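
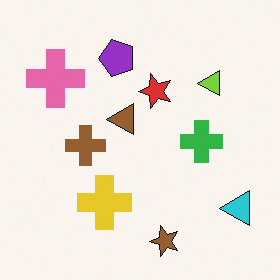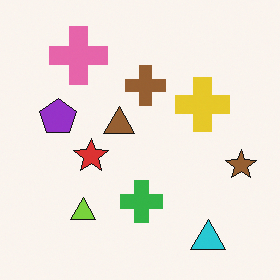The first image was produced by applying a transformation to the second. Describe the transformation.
The transformation is: transposed (reflected across the top-left ↔ bottom-right diagonal).

Shapes have swapped their row and column positions — what was in the top-right is now in the bottom-left — a diagonal reflection.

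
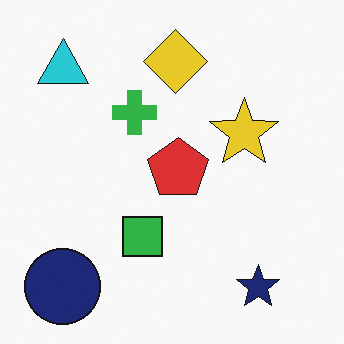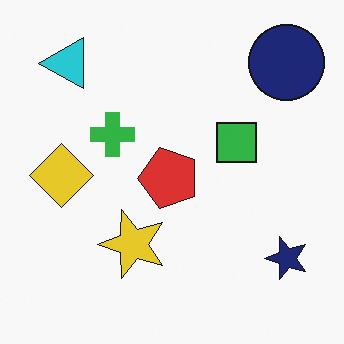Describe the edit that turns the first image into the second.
It was transposed (reflected across the top-left ↔ bottom-right diagonal).

Shapes have swapped their row and column positions — what was in the top-right is now in the bottom-left — a diagonal reflection.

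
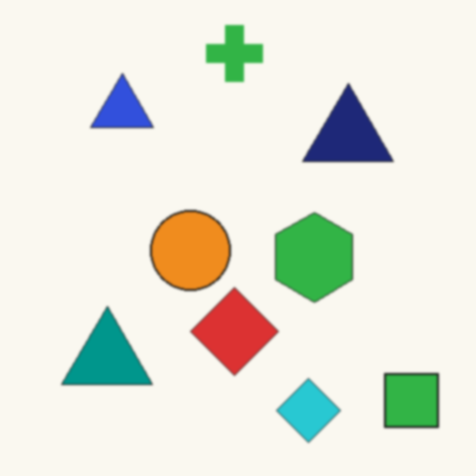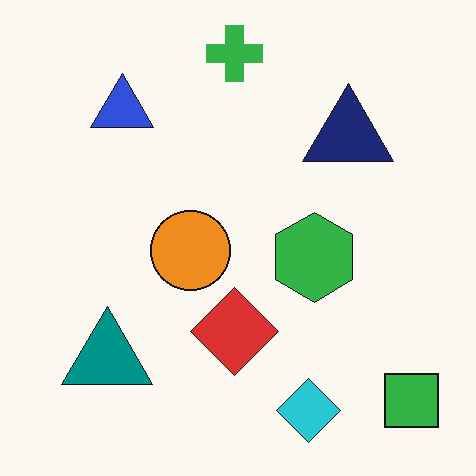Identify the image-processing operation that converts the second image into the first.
It was slightly softened.

Shape edges and outlines are uniformly softened across the whole image.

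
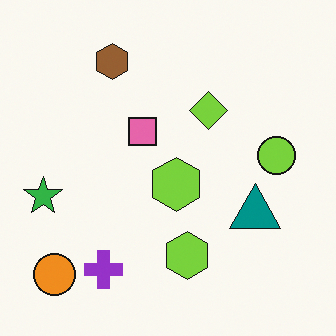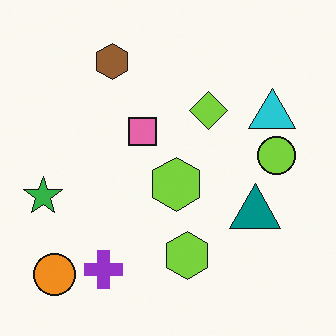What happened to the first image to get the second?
Overlaid with an additional cyan triangle.

A cyan triangle appears in the second image that is absent from the first.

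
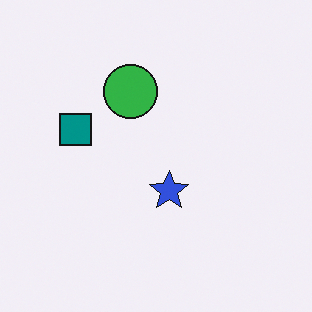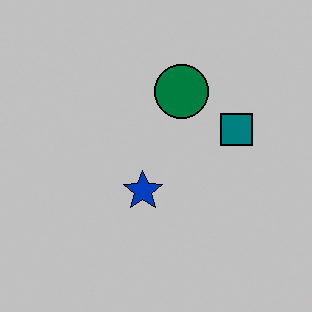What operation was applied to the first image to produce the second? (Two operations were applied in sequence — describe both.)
It was aggressively posterized, then flipped horizontally (left ↔ right).

Each flat color has snapped to a coarser quantized level — most visibly, the near-white background has dropped to a flat grey. The teal square is in the left of the first image and the right of the second — shapes on opposite sides of the vertical midline have swapped in a mirror flip.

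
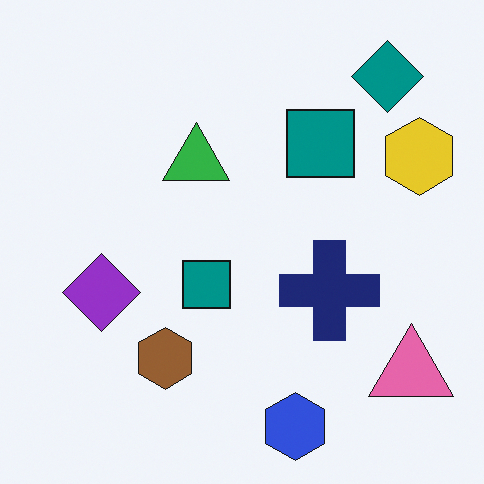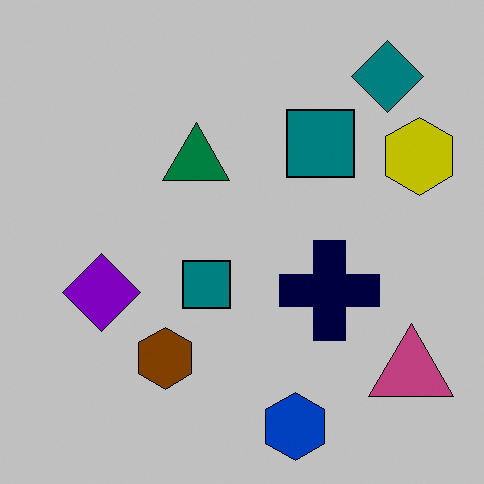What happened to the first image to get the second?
The image was aggressively posterized.

Each flat color has snapped to a coarser quantized level — most visibly, the near-white background has dropped to a flat grey.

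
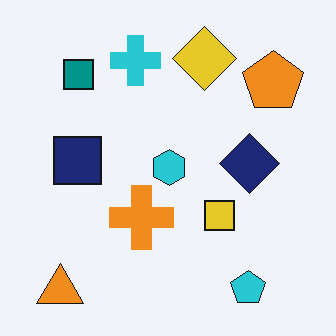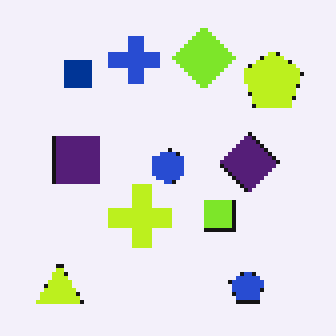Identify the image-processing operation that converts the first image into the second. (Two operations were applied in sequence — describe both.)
The second image is the first hue-shifted slightly, then lightly pixelated (a mild mosaic effect).

Every shape's color has rotated by the same amount around the hue wheel — a uniform hue shift. Shapes are reduced to large square blocks; fine edges and outlines are lost — a downscale-then-upscale (mosaic) effect.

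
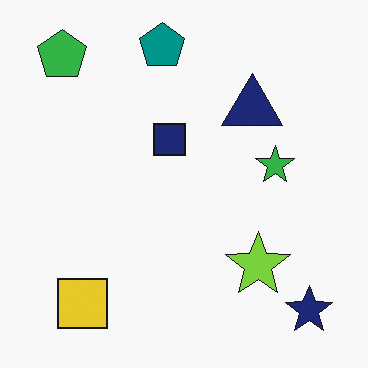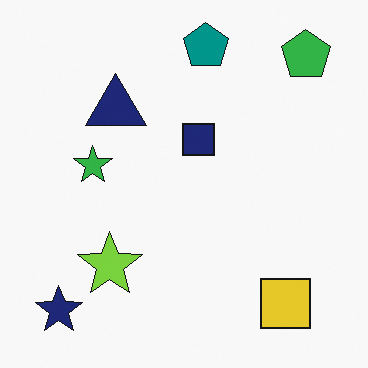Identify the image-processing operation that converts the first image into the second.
Flipped horizontally (left ↔ right).

The navy star is in the bottom-right of the first image and the bottom-left of the second — shapes on opposite sides of the vertical midline have swapped in a mirror flip.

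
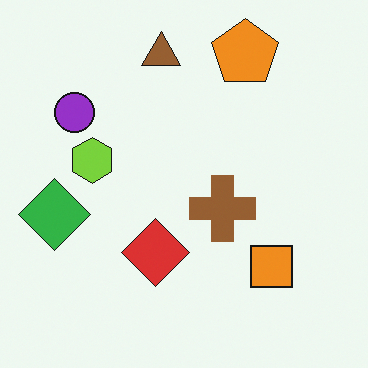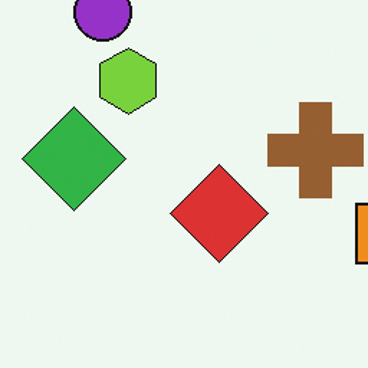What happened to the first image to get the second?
It was cropped to a modestly smaller region and rescaled.

The visible shapes are larger and the field of view is narrower; shapes near the original edges may be partly or wholly outside the frame — a crop-and-rescale.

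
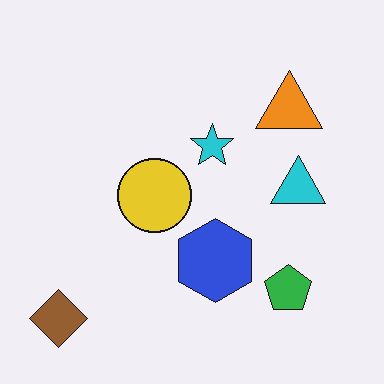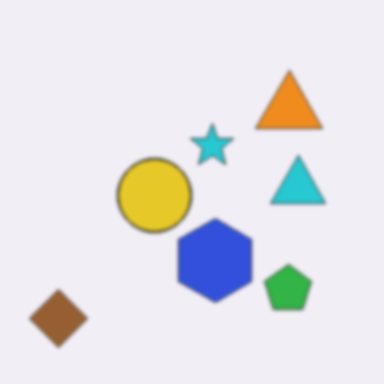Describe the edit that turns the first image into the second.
The image was lightly blurred.

Shape edges and outlines are uniformly softened across the whole image.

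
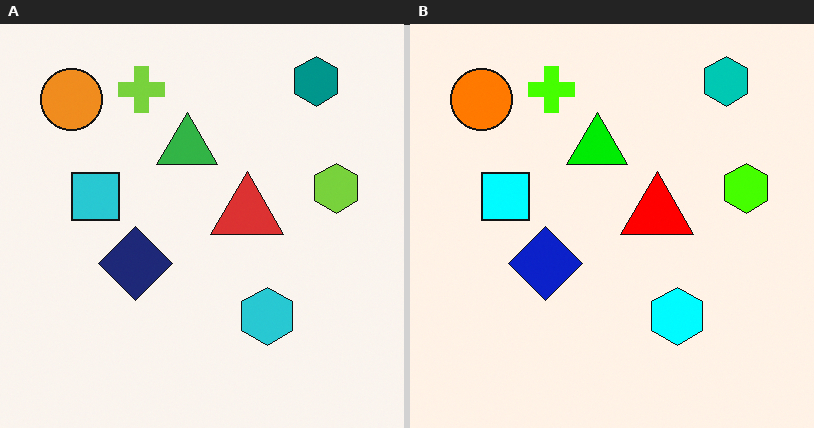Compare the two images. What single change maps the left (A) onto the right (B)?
The image was heavily oversaturated.

All colors are more vivid — a global saturation change.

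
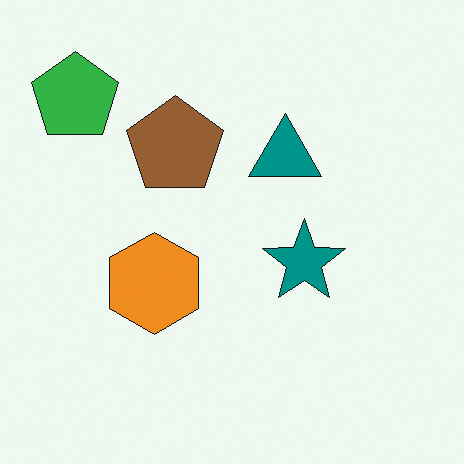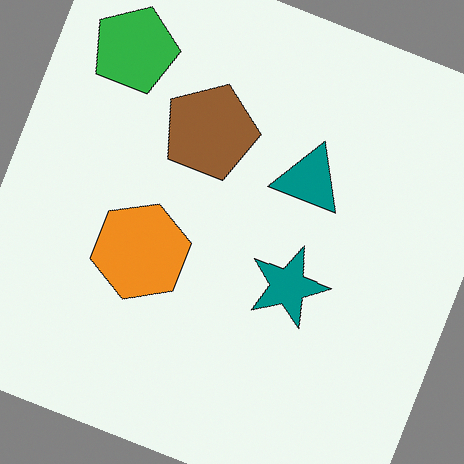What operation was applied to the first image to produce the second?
This is the original image rotated clockwise by a clearly visible amount.

Every shape is tilted by the same angle and the image corners show triangular fill wedges — a whole-image rotation by a non-right angle.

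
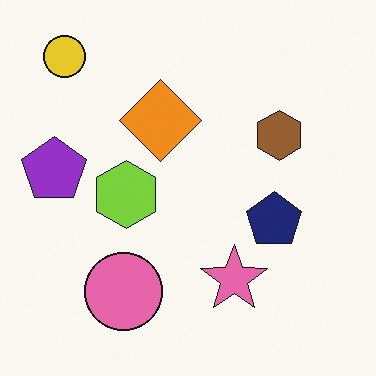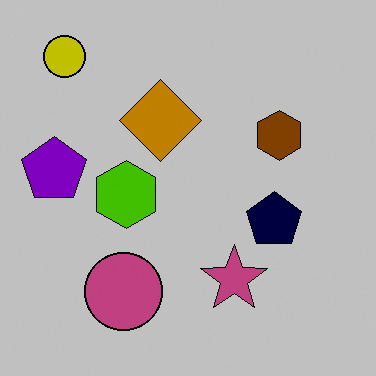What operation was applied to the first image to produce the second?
The transformation is: aggressively posterized.

Each flat color has snapped to a coarser quantized level — most visibly, the near-white background has dropped to a flat grey.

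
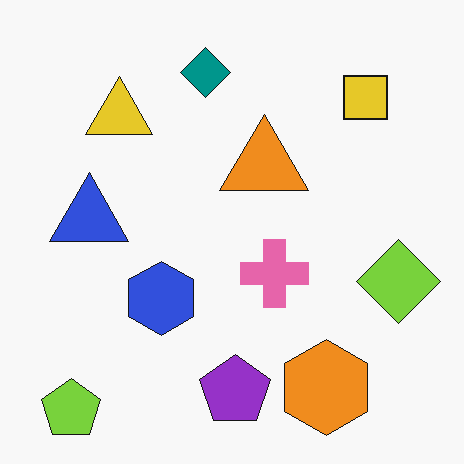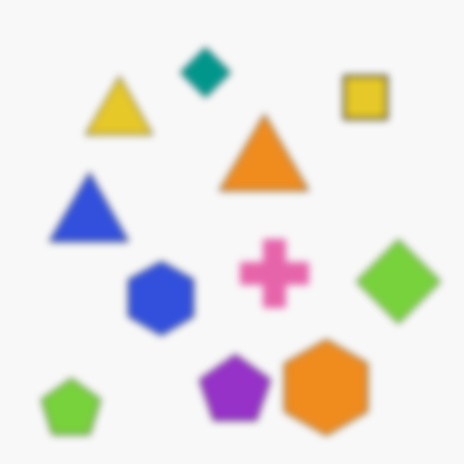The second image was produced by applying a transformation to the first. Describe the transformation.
It was noticeably gaussian-blurred.

Shape edges and outlines are uniformly softened across the whole image.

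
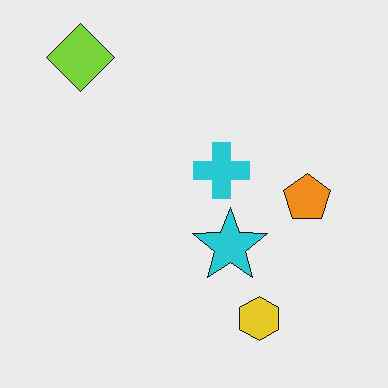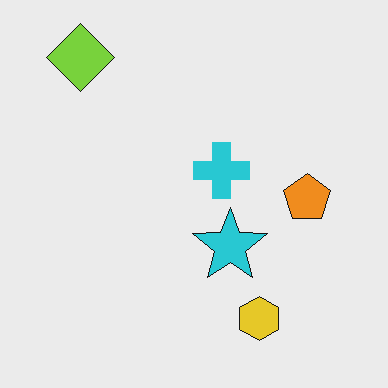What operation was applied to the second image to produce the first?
This is the original image JPEG-compressed with visible artifacts.

Blocky 8×8 compression artifacts appear around shape edges and the flat background shows ringing — characteristic JPEG degradation.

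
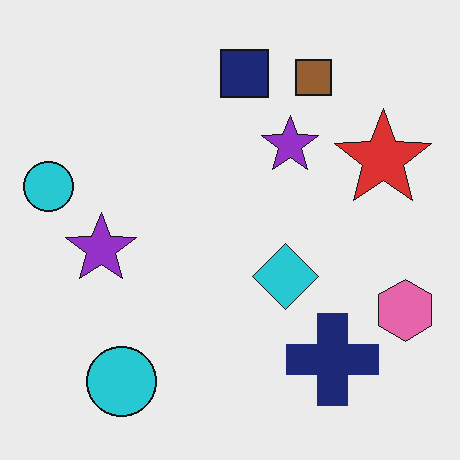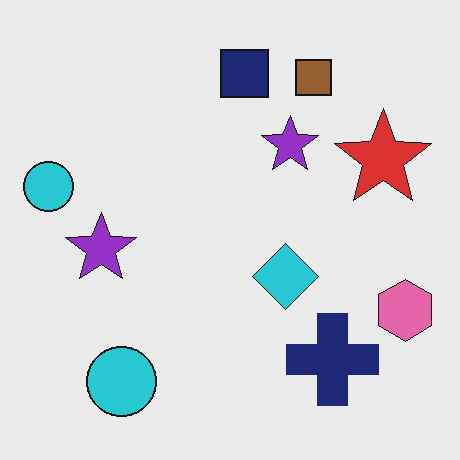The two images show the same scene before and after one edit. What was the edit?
It was JPEG-compressed with visible artifacts.

Blocky 8×8 compression artifacts appear around shape edges and the flat background shows ringing — characteristic JPEG degradation.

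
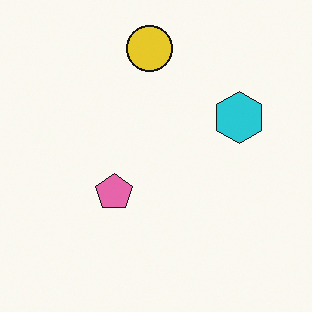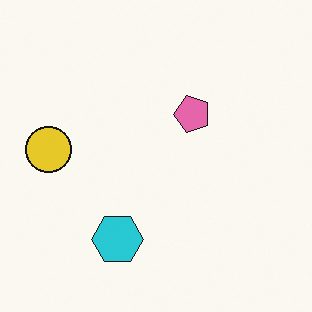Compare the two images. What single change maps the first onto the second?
Transposed (reflected across the top-left ↔ bottom-right diagonal).

Shapes have swapped their row and column positions — what was in the top-right is now in the bottom-left — a diagonal reflection.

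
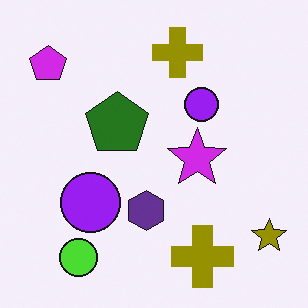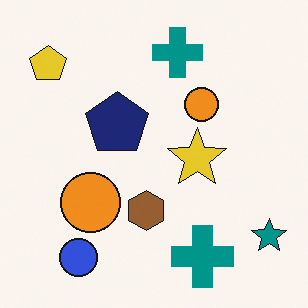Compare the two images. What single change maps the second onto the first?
This is the original image hue-shifted by a large amount.

Every shape's color has rotated by the same amount around the hue wheel — a uniform hue shift.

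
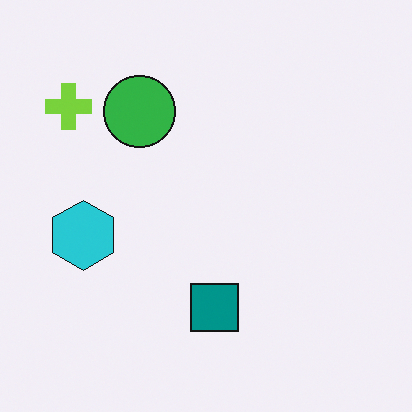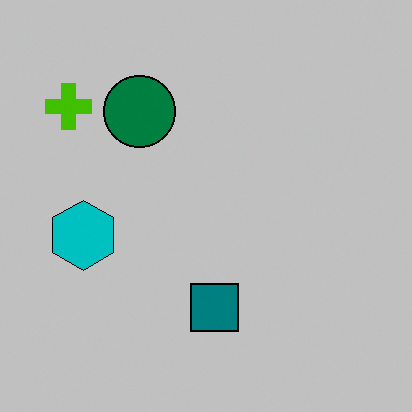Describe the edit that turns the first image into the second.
It was aggressively posterized.

Each flat color has snapped to a coarser quantized level — most visibly, the near-white background has dropped to a flat grey.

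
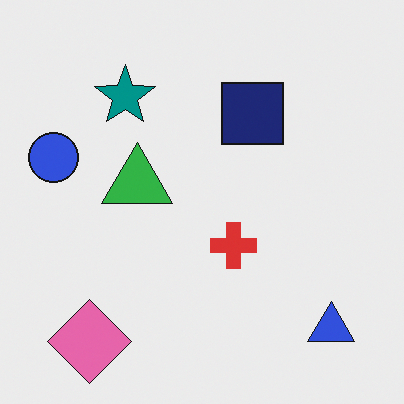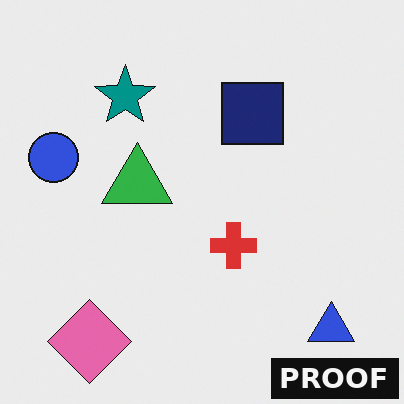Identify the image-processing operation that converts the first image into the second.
The transformation is: watermarked with the text "PROOF" in the lower-right corner.

A dark label reading "PROOF" appears in the lower-right corner.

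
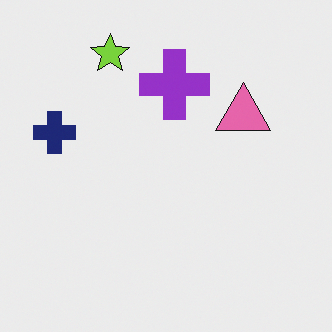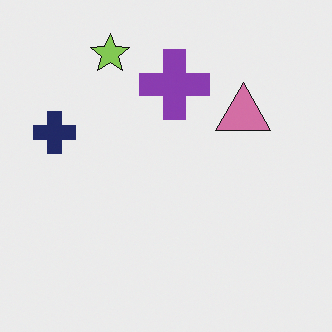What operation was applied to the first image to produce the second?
This is the original image slightly desaturated.

All colors are more muted and greyish — a global saturation change.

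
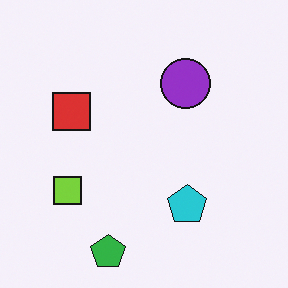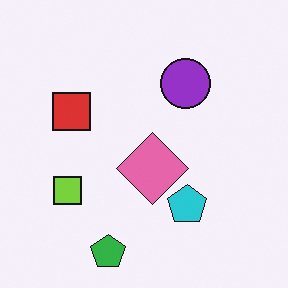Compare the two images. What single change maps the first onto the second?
It was overlaid with an additional pink diamond.

A pink diamond appears in the second image that is absent from the first.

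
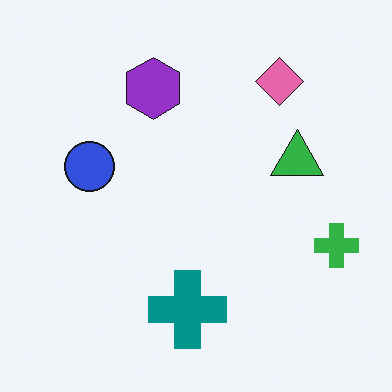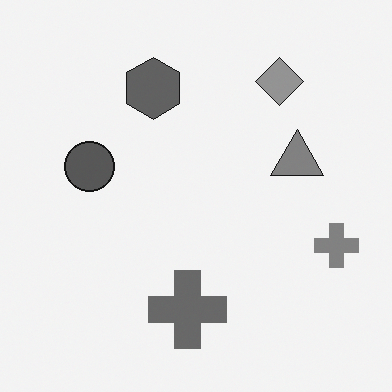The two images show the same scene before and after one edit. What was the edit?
This is the original image converted to grayscale.

All color is removed — every shape is now a shade of grey.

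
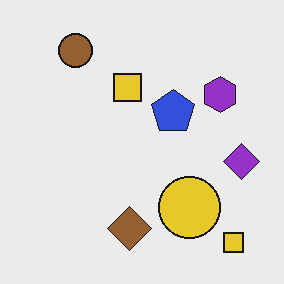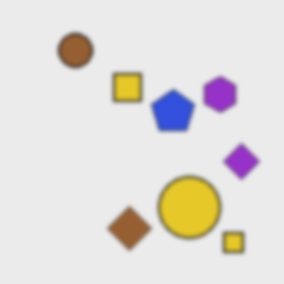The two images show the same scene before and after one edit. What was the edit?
Slightly softened.

Shape edges and outlines are uniformly softened across the whole image.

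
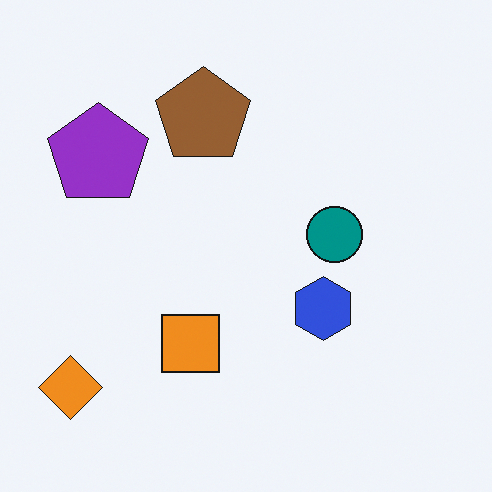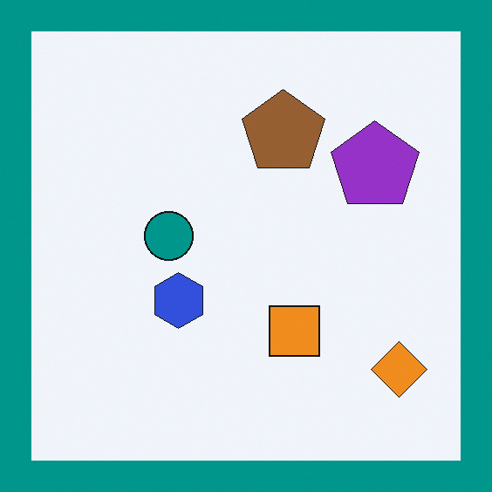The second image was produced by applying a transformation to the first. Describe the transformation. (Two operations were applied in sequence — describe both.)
It was flipped horizontally (left ↔ right), then framed with a teal border.

The orange diamond is in the bottom-left of the first image and the bottom-right of the second — shapes on opposite sides of the vertical midline have swapped in a mirror flip. A solid teal frame runs around the edge of the second image, with the content slightly shrunk inside it.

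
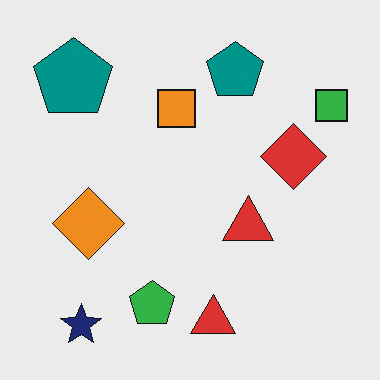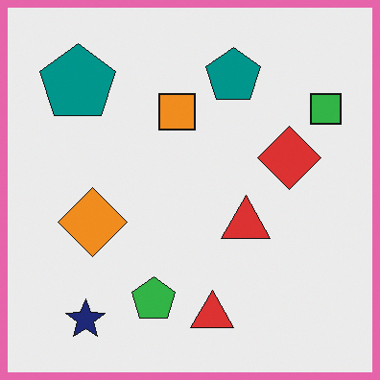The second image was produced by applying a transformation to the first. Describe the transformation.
It was framed with a pink border.

A solid pink frame runs around the edge of the second image, with the content slightly shrunk inside it.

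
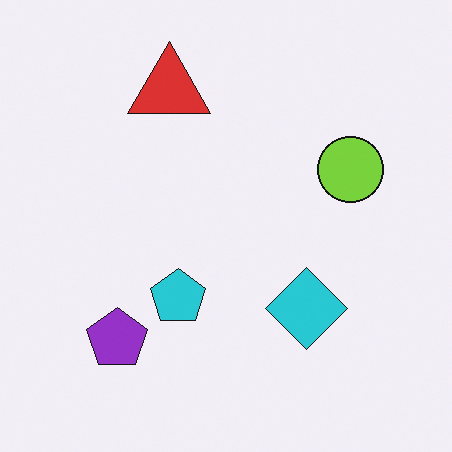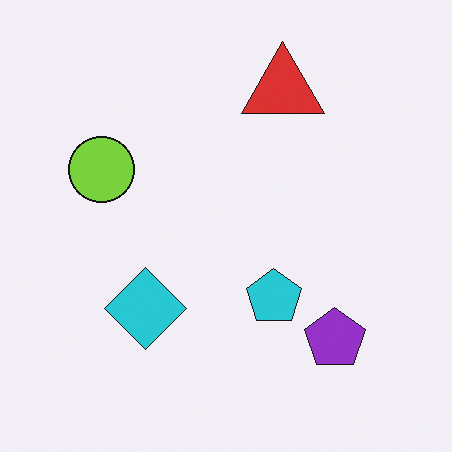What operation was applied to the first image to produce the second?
It was flipped horizontally (left ↔ right).

The lime circle is in the right of the first image and the left of the second — shapes on opposite sides of the vertical midline have swapped in a mirror flip.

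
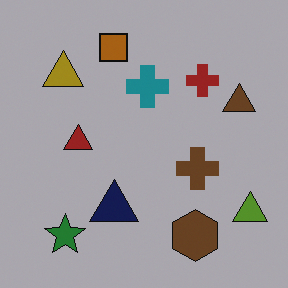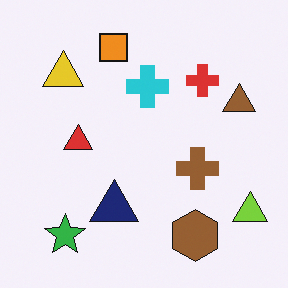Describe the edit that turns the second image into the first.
The first image is the second darkened a lot.

Every pixel — background and shapes alike — is uniformly darkened.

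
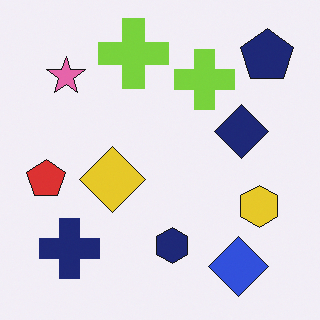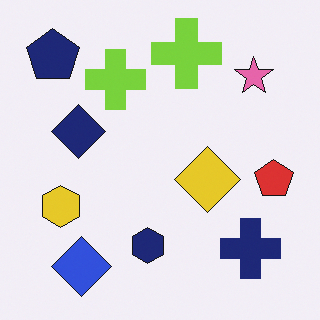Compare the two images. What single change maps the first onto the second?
Flipped horizontally (left ↔ right).

The red pentagon is in the left of the first image and the right of the second — shapes on opposite sides of the vertical midline have swapped in a mirror flip.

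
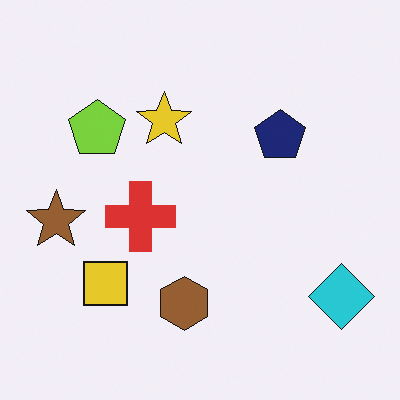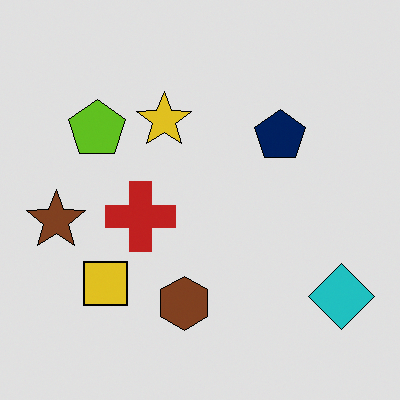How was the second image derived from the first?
The second image is the first moderately posterized.

Each flat color has snapped to a coarser quantized level — most visibly, the near-white background has dropped to a flat grey.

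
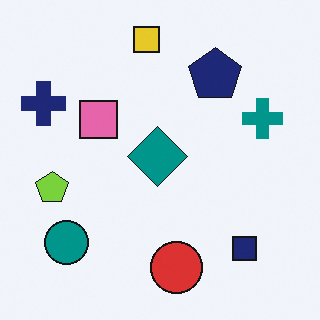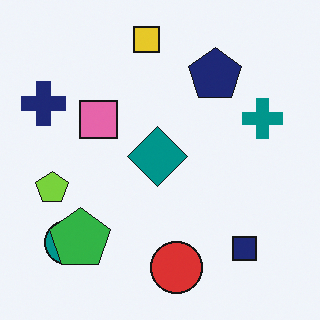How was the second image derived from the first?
The second image is the first overlaid with an additional green pentagon.

A green pentagon appears in the second image that is absent from the first.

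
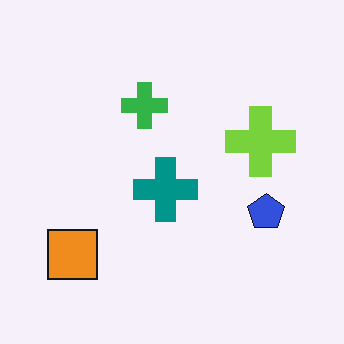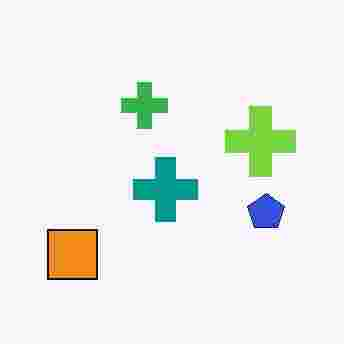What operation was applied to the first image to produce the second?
The transformation is: heavily JPEG-compressed with obvious blocking artifacts.

Blocky 8×8 compression artifacts appear around shape edges and the flat background shows ringing — characteristic JPEG degradation.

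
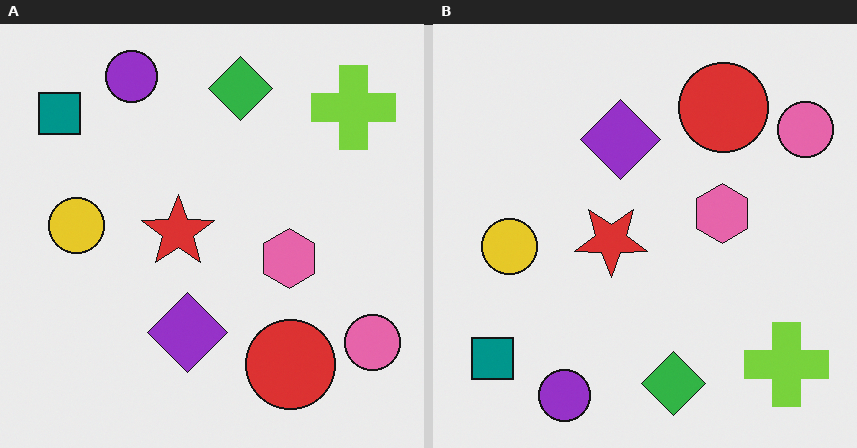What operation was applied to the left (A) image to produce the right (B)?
The right (B) image is the left (A) flipped vertically (top ↔ bottom).

The purple circle is in the top-left of the left (A) image and the bottom-left of the right (B) — shapes on opposite sides of the horizontal midline have swapped in a mirror flip.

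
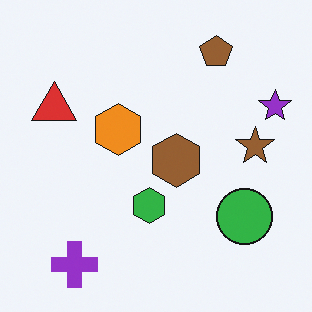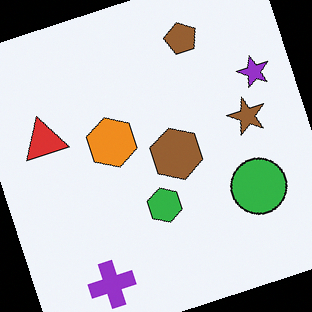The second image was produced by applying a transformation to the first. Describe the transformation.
Rotated counter-clockwise by a moderate amount.

Every shape is tilted by the same angle and the image corners show triangular fill wedges — a whole-image rotation by a non-right angle.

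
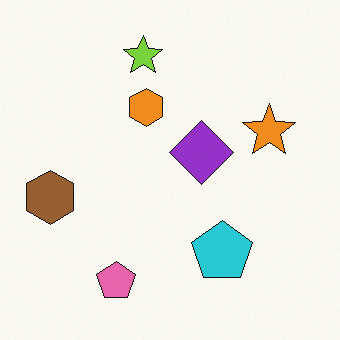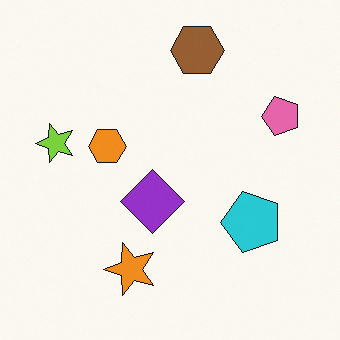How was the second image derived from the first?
Transposed (reflected across the top-left ↔ bottom-right diagonal).

Shapes have swapped their row and column positions — what was in the top-right is now in the bottom-left — a diagonal reflection.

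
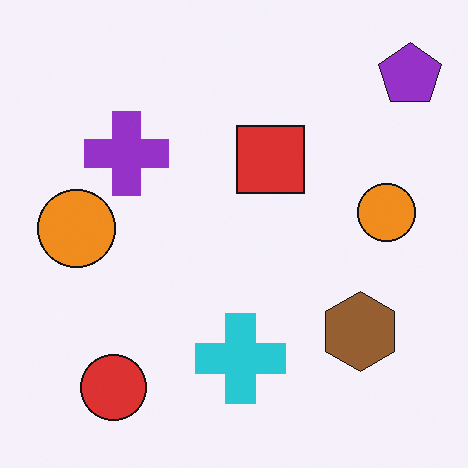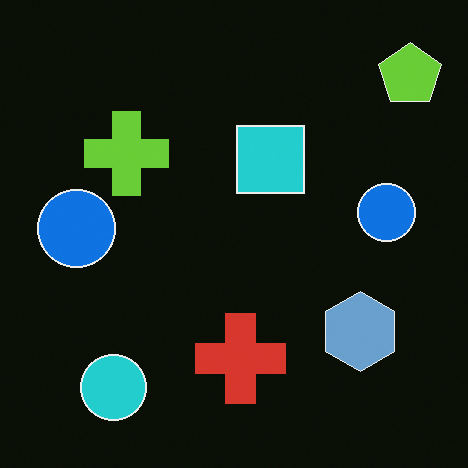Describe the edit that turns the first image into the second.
The image was color-inverted (negative).

The light background has become dark and every shape's color is its complement — a photographic negative.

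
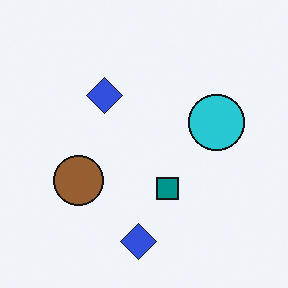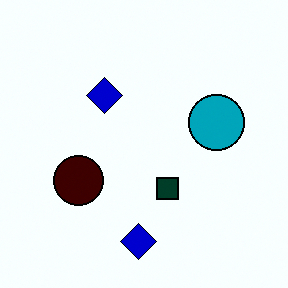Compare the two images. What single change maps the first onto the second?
Given much higher contrast.

Tones are pushed away from mid-grey across the whole image — a global contrast change.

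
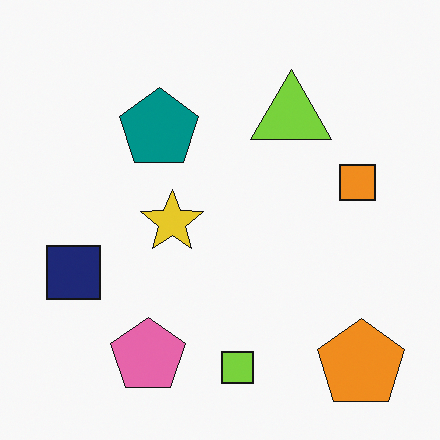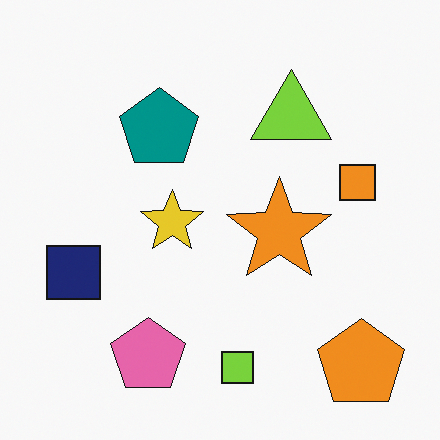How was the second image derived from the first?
The image was overlaid with an additional orange star.

An orange star appears in the second image that is absent from the first.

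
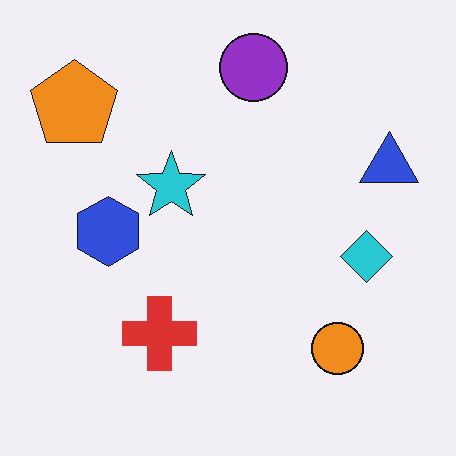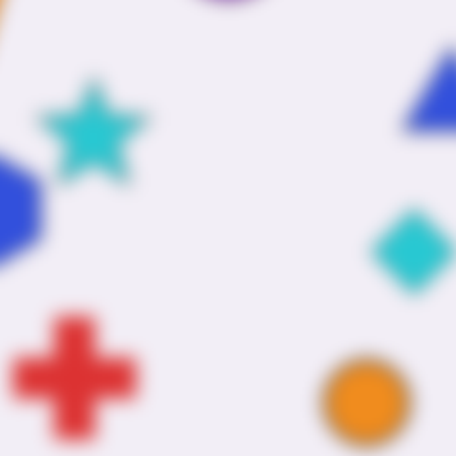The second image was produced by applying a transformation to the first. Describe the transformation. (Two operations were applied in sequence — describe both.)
The transformation is: heavily blurred, then cropped tightly and scaled back up.

Shape edges and outlines are uniformly softened across the whole image. The visible shapes are larger and the field of view is narrower; shapes near the original edges may be partly or wholly outside the frame — a crop-and-rescale.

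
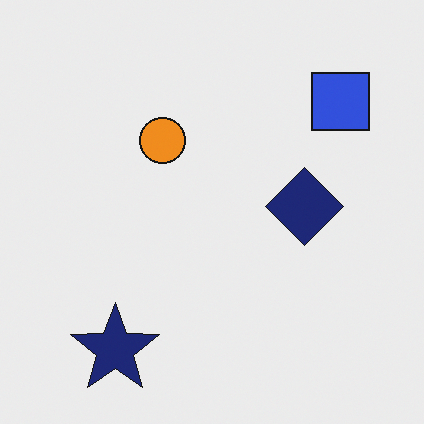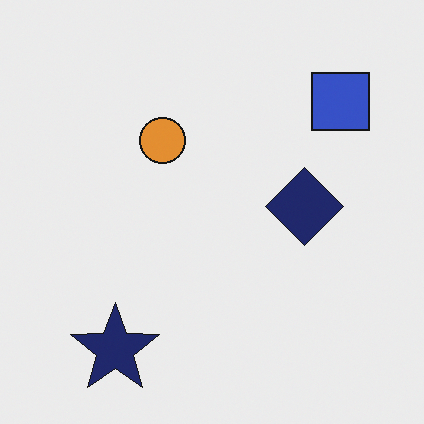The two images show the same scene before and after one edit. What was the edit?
The image was slightly desaturated.

All colors are more muted and greyish — a global saturation change.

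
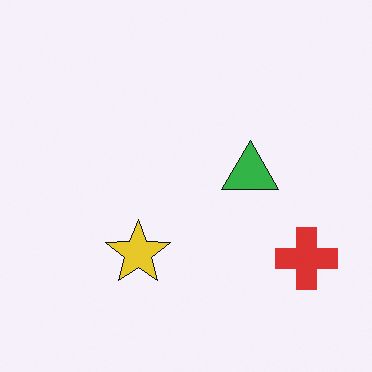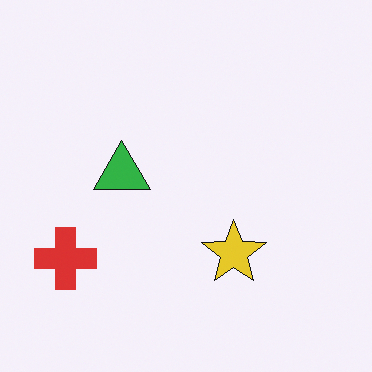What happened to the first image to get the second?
The transformation is: flipped horizontally (left ↔ right).

The red cross is in the bottom-right of the first image and the bottom-left of the second — shapes on opposite sides of the vertical midline have swapped in a mirror flip.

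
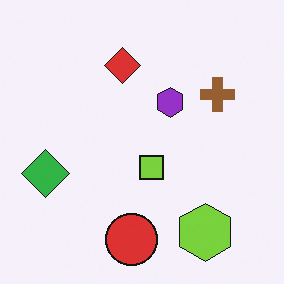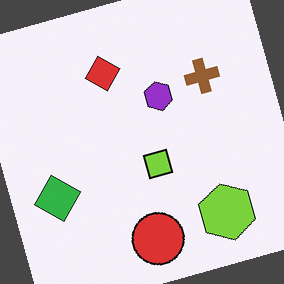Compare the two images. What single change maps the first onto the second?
Rotated counter-clockwise by a clearly visible amount.

Every shape is tilted by the same angle and the image corners show triangular fill wedges — a whole-image rotation by a non-right angle.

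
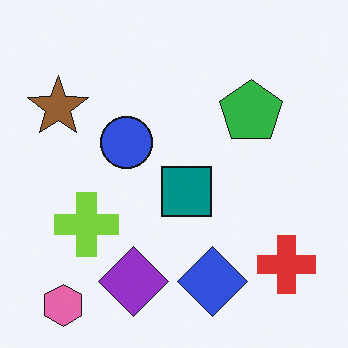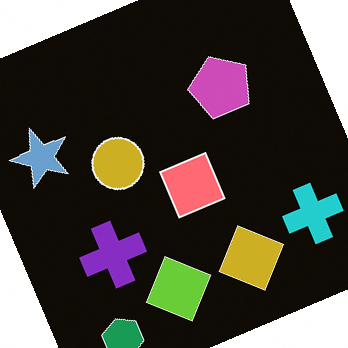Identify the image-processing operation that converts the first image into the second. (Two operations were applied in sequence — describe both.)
The transformation is: rotated counter-clockwise by a moderate amount, then color-inverted (negative).

Every shape is tilted by the same angle and the image corners show triangular fill wedges — a whole-image rotation by a non-right angle. The light background has become dark and every shape's color is its complement — a photographic negative.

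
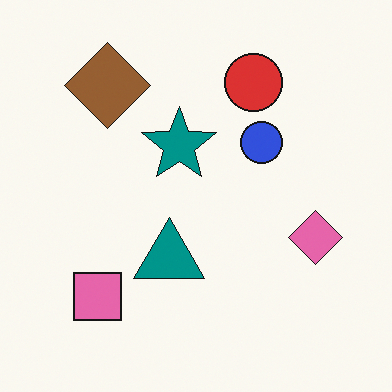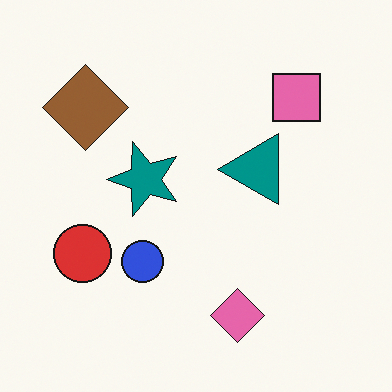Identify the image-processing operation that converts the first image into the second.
The second image is the first transposed (reflected across the top-left ↔ bottom-right diagonal).

Shapes have swapped their row and column positions — what was in the top-right is now in the bottom-left — a diagonal reflection.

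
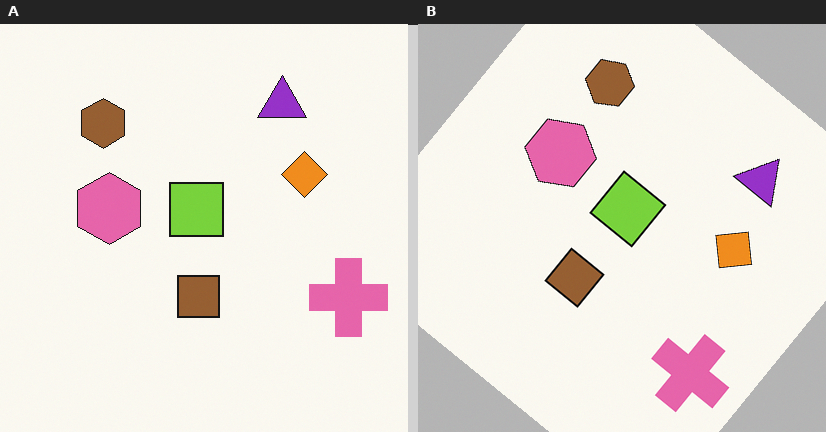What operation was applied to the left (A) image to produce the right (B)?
Rotated clockwise by a large amount — several tens of degrees.

Every shape is tilted by the same angle and the image corners show triangular fill wedges — a whole-image rotation by a non-right angle.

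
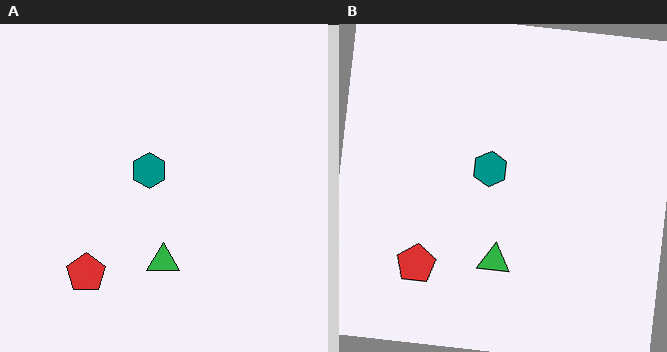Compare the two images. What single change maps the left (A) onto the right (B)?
Rotated clockwise by a slight angle.

Every shape is tilted by the same angle and the image corners show triangular fill wedges — a whole-image rotation by a non-right angle.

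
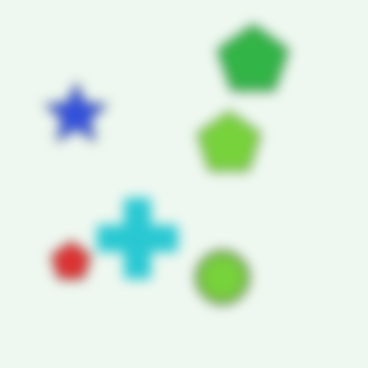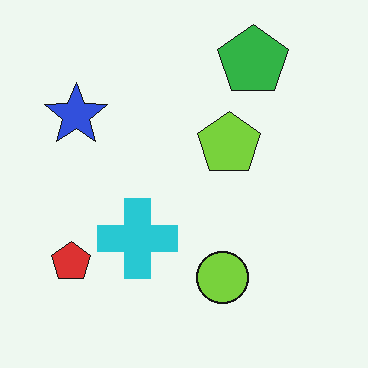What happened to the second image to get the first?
The first image is the second heavily blurred.

Shape edges and outlines are uniformly softened across the whole image.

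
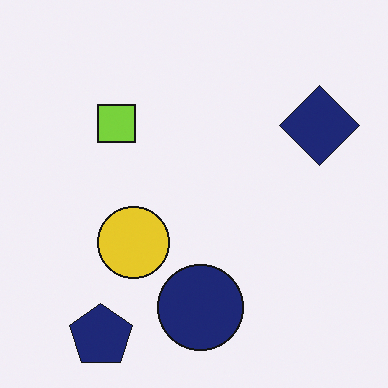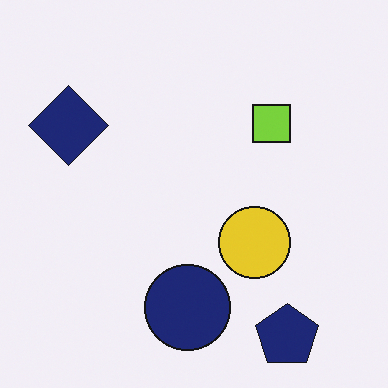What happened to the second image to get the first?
Flipped horizontally (left ↔ right).

The navy diamond is in the top-left of the second image and the top-right of the first — shapes on opposite sides of the vertical midline have swapped in a mirror flip.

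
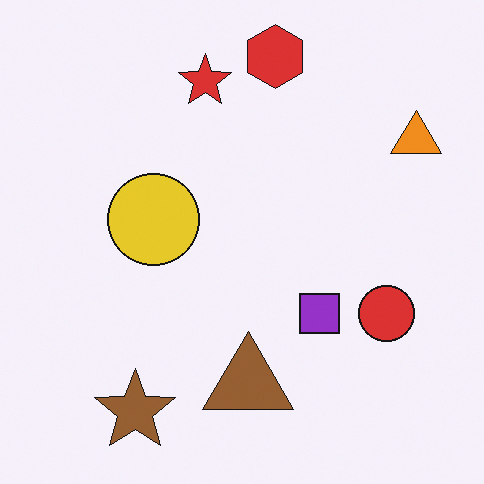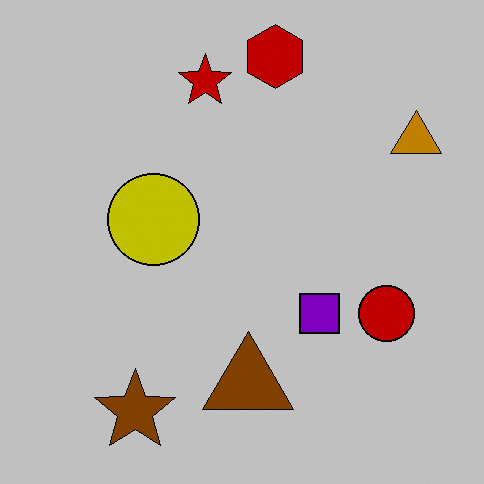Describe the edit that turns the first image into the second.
Aggressively posterized.

Each flat color has snapped to a coarser quantized level — most visibly, the near-white background has dropped to a flat grey.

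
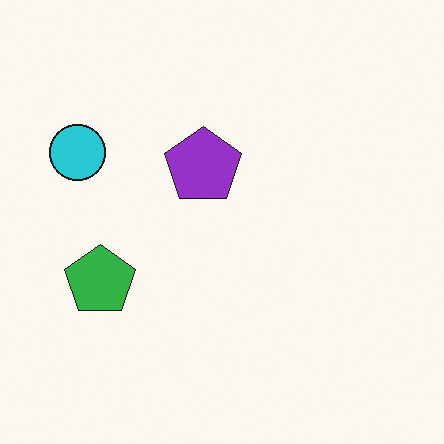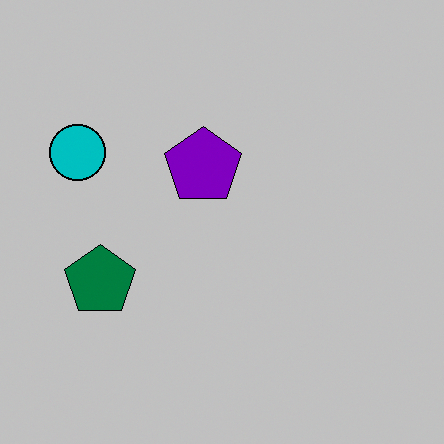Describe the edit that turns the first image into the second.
Heavily posterized to just a handful of flat colors.

Each flat color has snapped to a coarser quantized level — most visibly, the near-white background has dropped to a flat grey.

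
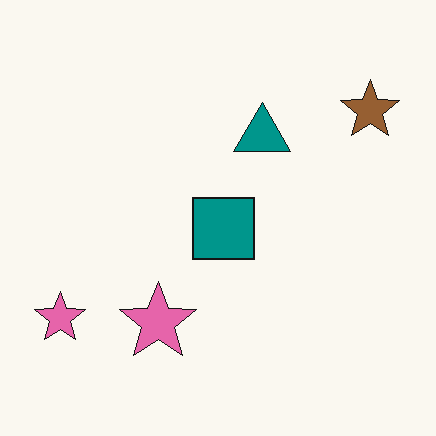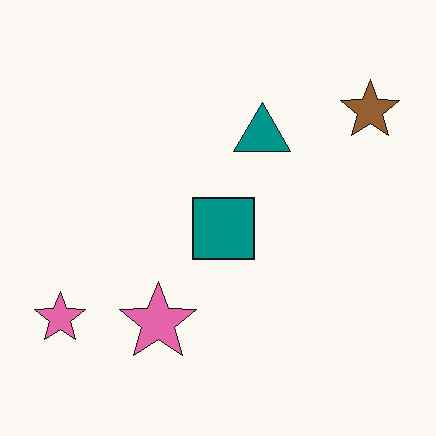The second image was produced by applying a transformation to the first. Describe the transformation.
The second image is the first JPEG-compressed with visible artifacts.

Blocky 8×8 compression artifacts appear around shape edges and the flat background shows ringing — characteristic JPEG degradation.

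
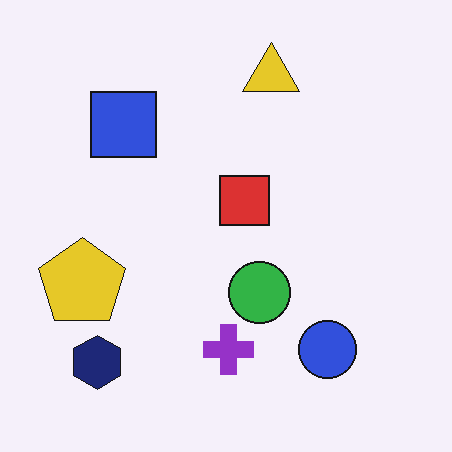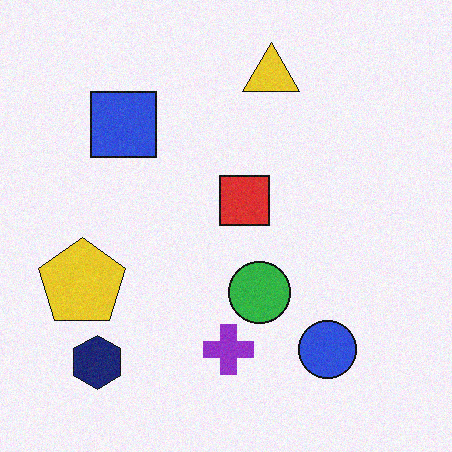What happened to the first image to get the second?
Degraded with a light layer of grain.

Random speckle covers the whole image, including the flat background.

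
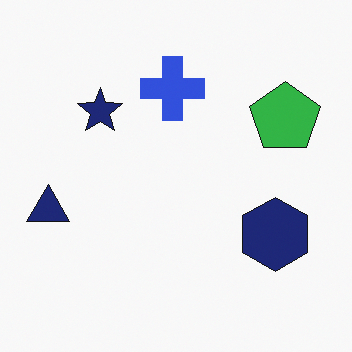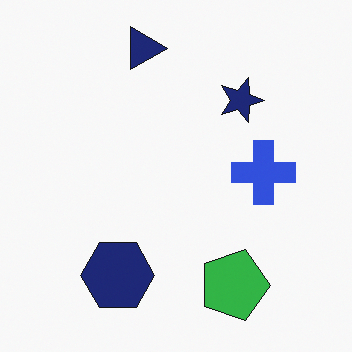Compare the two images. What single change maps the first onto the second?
The image was rotated 90° clockwise.

The navy triangle sits in the left of the first image and the top of the second — consistent with a whole-image 90° clockwise rotation.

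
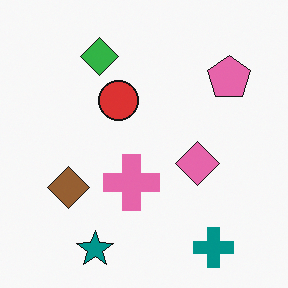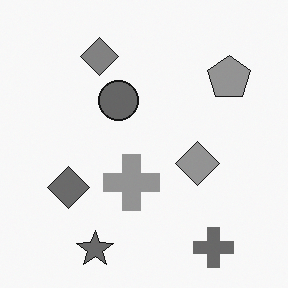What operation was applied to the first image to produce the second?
This is the original image converted to grayscale.

All color is removed — every shape is now a shade of grey.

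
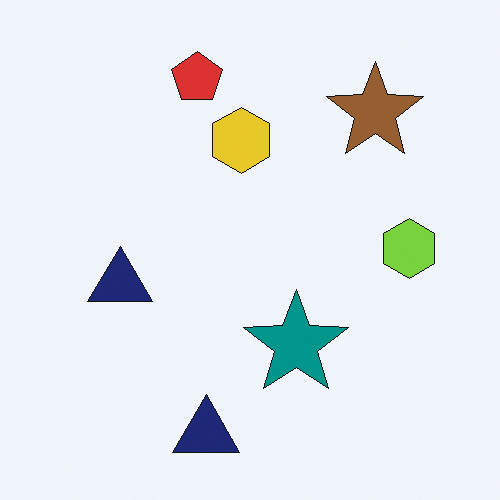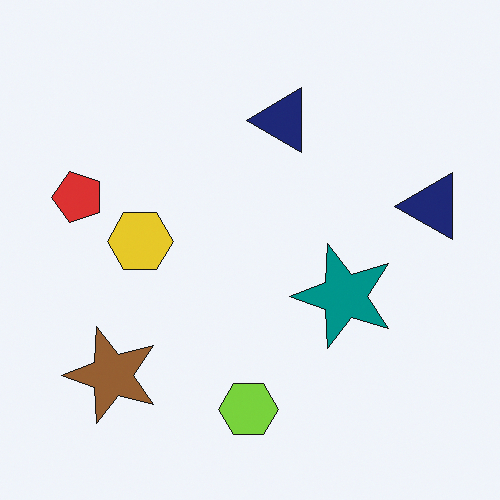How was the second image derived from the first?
This is the original image transposed (reflected across the top-left ↔ bottom-right diagonal).

Shapes have swapped their row and column positions — what was in the top-right is now in the bottom-left — a diagonal reflection.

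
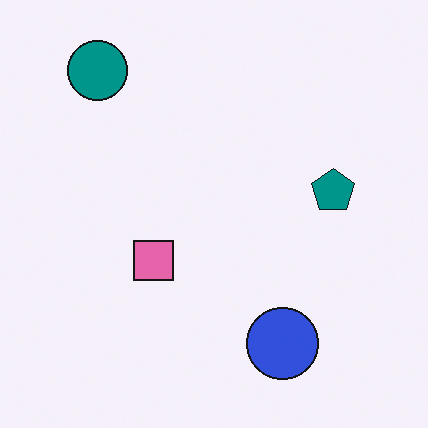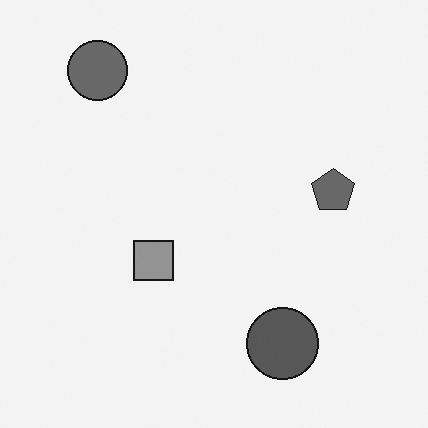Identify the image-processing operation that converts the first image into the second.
The image was converted to grayscale.

All color is removed — every shape is now a shade of grey.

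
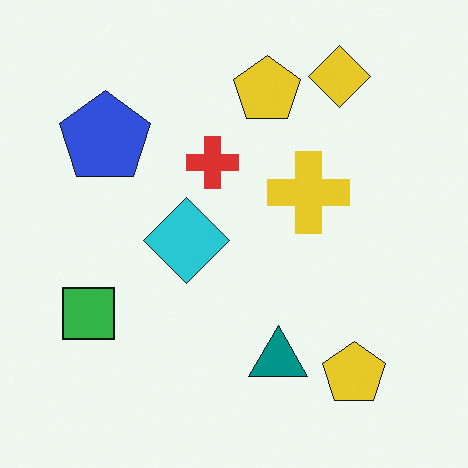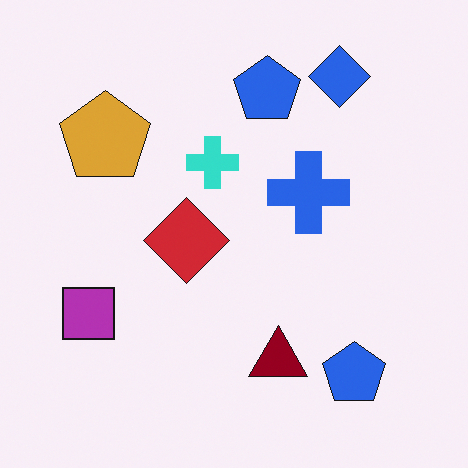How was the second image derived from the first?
Hue-shifted through roughly half the color wheel.

Every shape's color has rotated by the same amount around the hue wheel — a uniform hue shift.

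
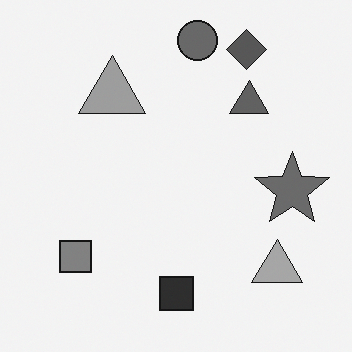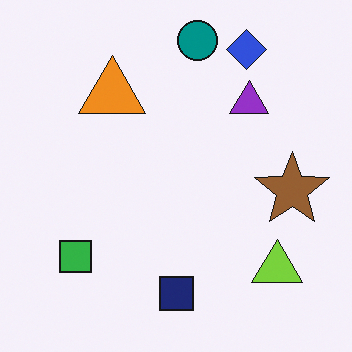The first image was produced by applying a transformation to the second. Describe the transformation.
The transformation is: converted to grayscale.

All color is removed — every shape is now a shade of grey.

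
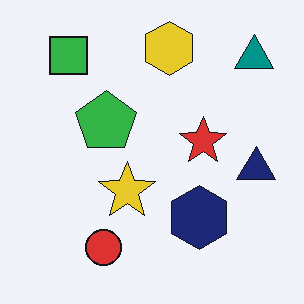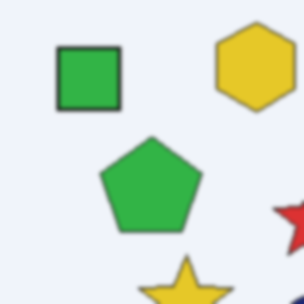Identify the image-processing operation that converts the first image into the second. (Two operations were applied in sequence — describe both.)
It was cropped tightly and scaled back up, then slightly softened.

The visible shapes are larger and the field of view is narrower; shapes near the original edges may be partly or wholly outside the frame — a crop-and-rescale. Shape edges and outlines are uniformly softened across the whole image.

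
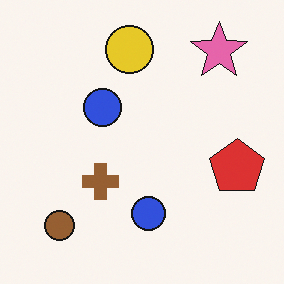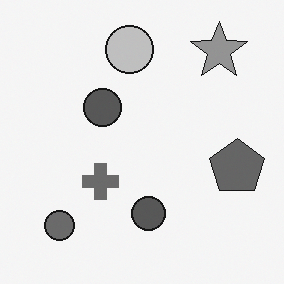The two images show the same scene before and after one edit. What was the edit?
The image was converted to grayscale.

All color is removed — every shape is now a shade of grey.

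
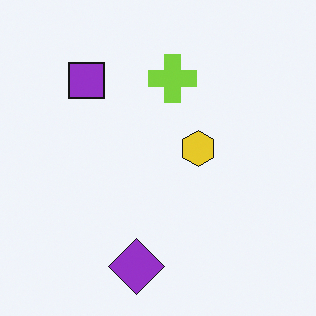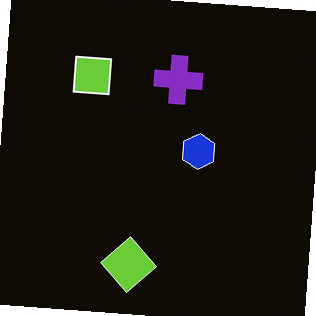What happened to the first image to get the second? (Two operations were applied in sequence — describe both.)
This is the original image rotated clockwise by a few degrees, then color-inverted (negative).

Every shape is tilted by the same angle and the image corners show triangular fill wedges — a whole-image rotation by a non-right angle. The light background has become dark and every shape's color is its complement — a photographic negative.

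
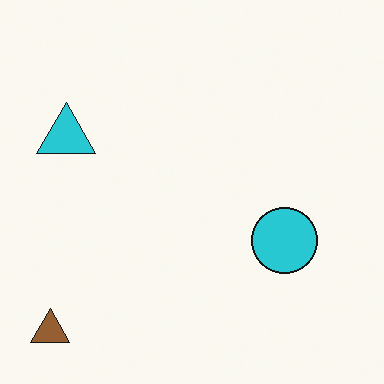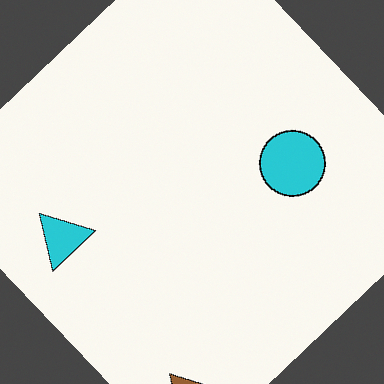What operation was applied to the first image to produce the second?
This is the original image rotated counter-clockwise by a large amount — several tens of degrees.

Every shape is tilted by the same angle and the image corners show triangular fill wedges — a whole-image rotation by a non-right angle.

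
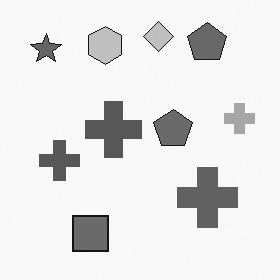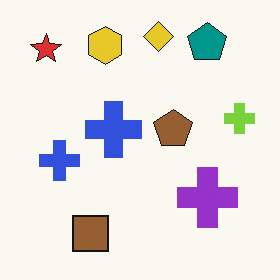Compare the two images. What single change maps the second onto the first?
This is the original image converted to grayscale.

All color is removed — every shape is now a shade of grey.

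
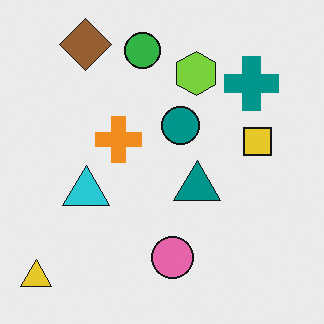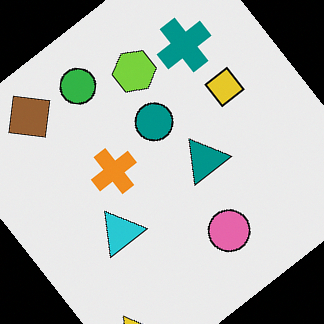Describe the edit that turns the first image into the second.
Rotated counter-clockwise by a large amount — several tens of degrees.

Every shape is tilted by the same angle and the image corners show triangular fill wedges — a whole-image rotation by a non-right angle.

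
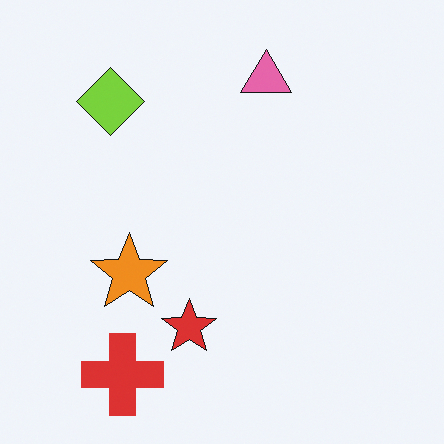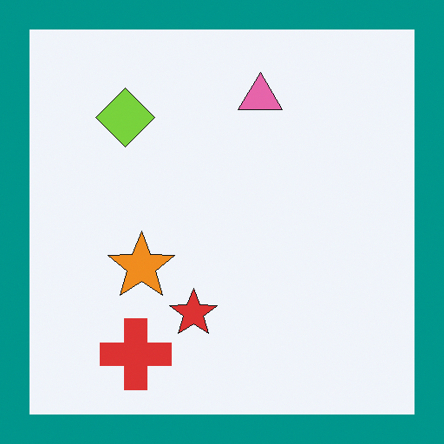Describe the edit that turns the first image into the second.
This is the original image framed with a teal border.

A solid teal frame runs around the edge of the second image, with the content slightly shrunk inside it.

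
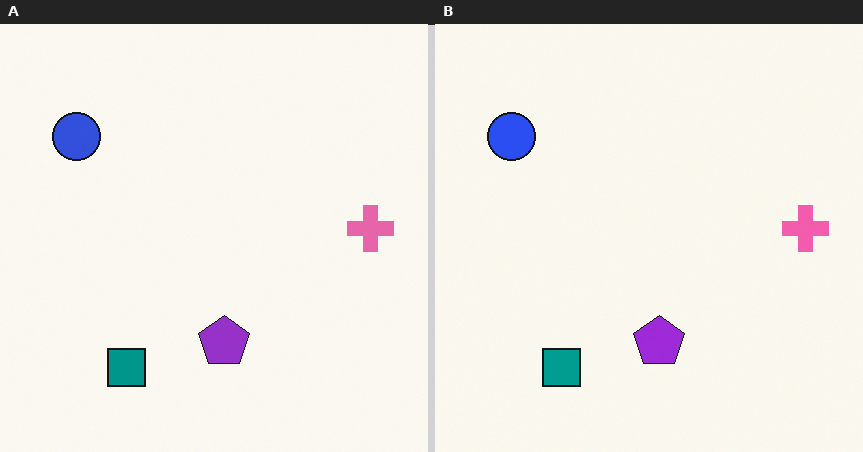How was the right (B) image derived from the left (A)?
It was slightly oversaturated.

All colors are more vivid — a global saturation change.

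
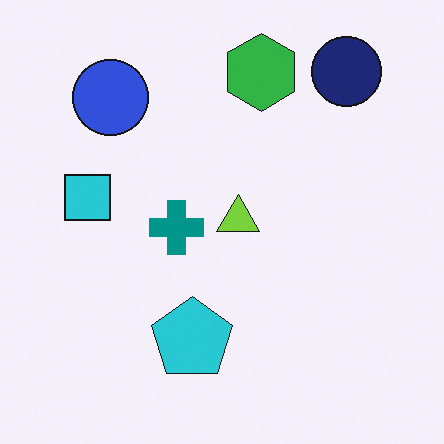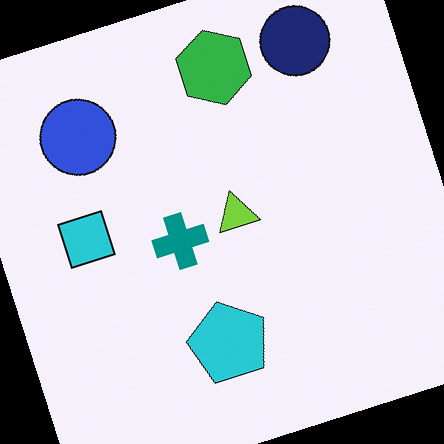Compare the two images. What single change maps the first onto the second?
It was rotated counter-clockwise by a moderate amount.

Every shape is tilted by the same angle and the image corners show triangular fill wedges — a whole-image rotation by a non-right angle.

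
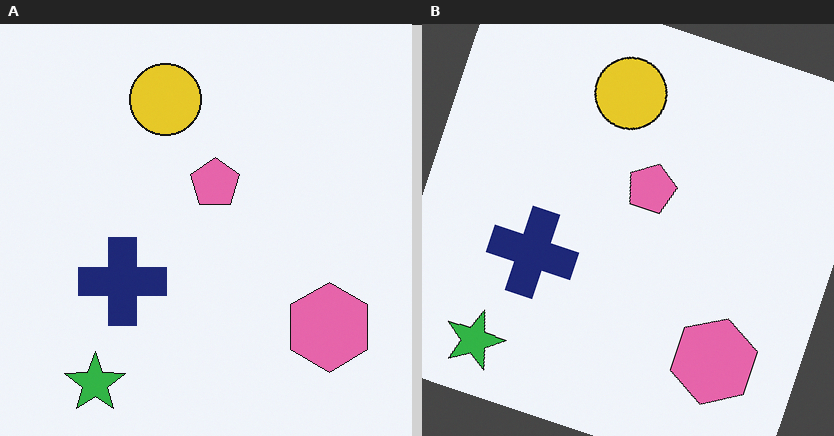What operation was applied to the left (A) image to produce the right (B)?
The transformation is: rotated clockwise by a moderate amount.

Every shape is tilted by the same angle and the image corners show triangular fill wedges — a whole-image rotation by a non-right angle.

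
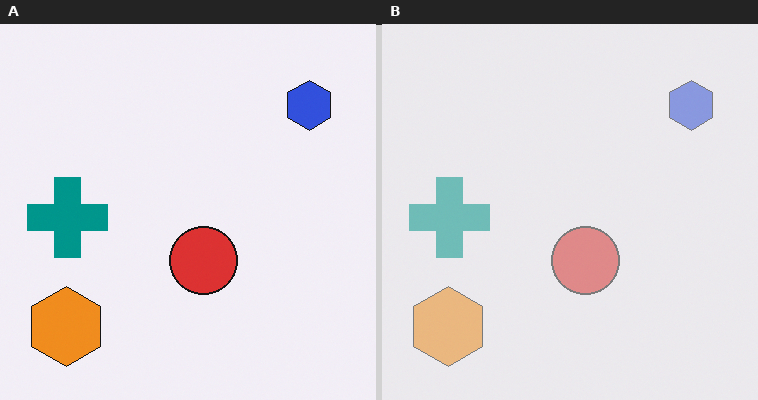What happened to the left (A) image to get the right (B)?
The right (B) image is the left (A) given much lower contrast.

Tones are pushed toward mid-grey across the whole image — a global contrast change.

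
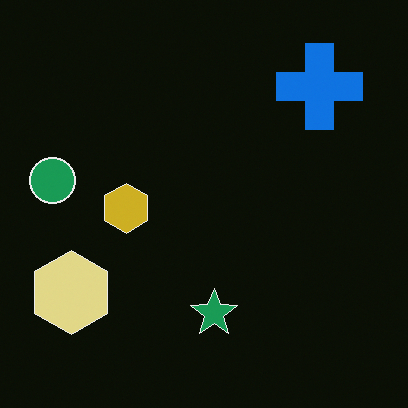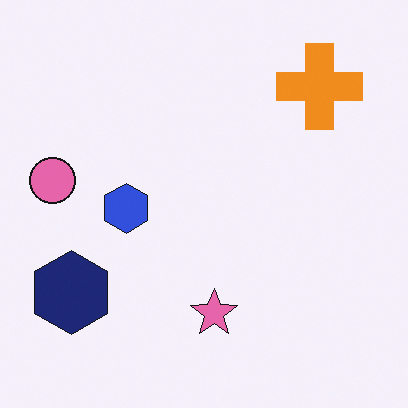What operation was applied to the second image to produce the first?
The transformation is: color-inverted (negative).

The light background has become dark and every shape's color is its complement — a photographic negative.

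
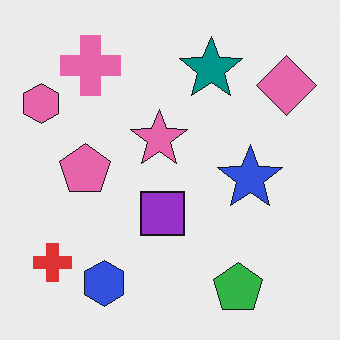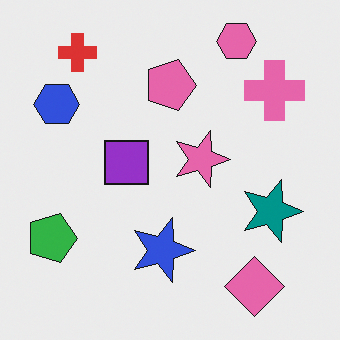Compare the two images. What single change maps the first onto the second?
The second image is the first rotated 90° clockwise.

The red cross sits in the bottom-left of the first image and the top-left of the second — consistent with a whole-image 90° clockwise rotation.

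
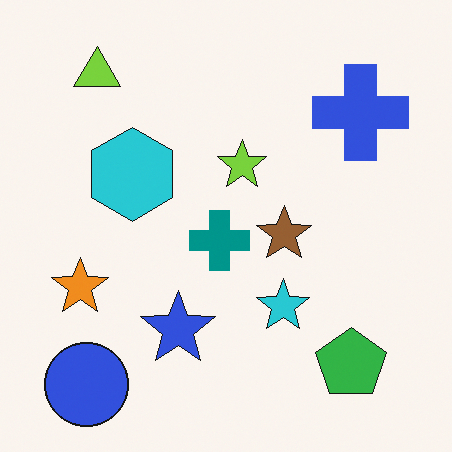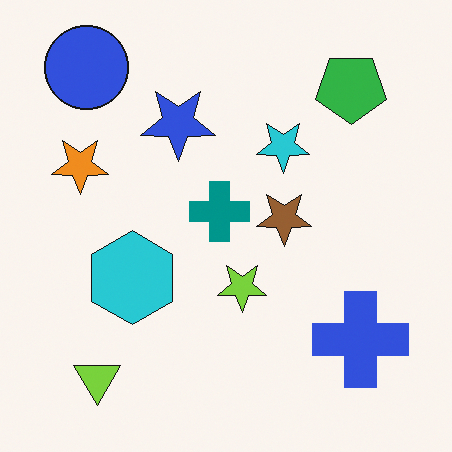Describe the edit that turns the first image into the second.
The transformation is: flipped vertically (top ↔ bottom).

The blue circle is in the bottom-left of the first image and the top-left of the second — shapes on opposite sides of the horizontal midline have swapped in a mirror flip.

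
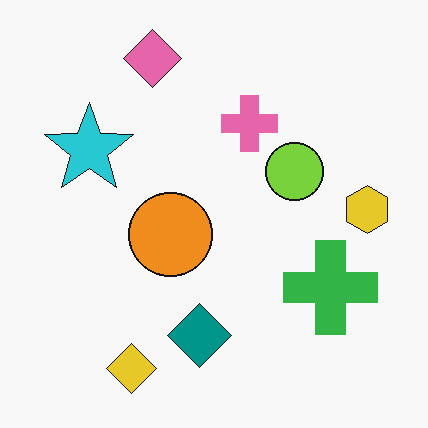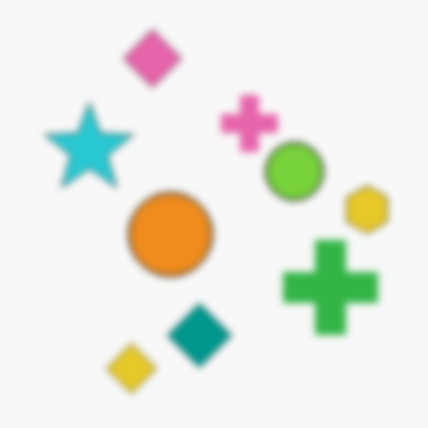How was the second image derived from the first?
This is the original image noticeably gaussian-blurred.

Shape edges and outlines are uniformly softened across the whole image.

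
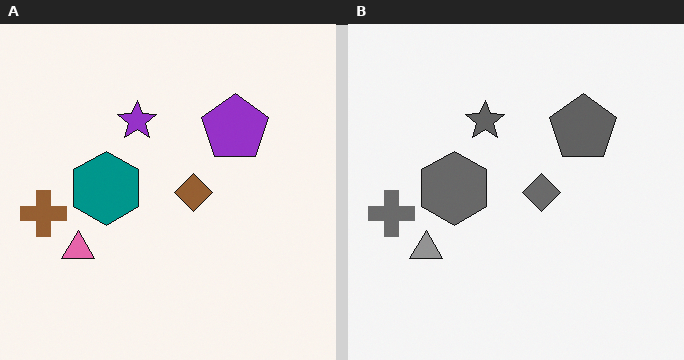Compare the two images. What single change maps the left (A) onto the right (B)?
Converted to grayscale.

All color is removed — every shape is now a shade of grey.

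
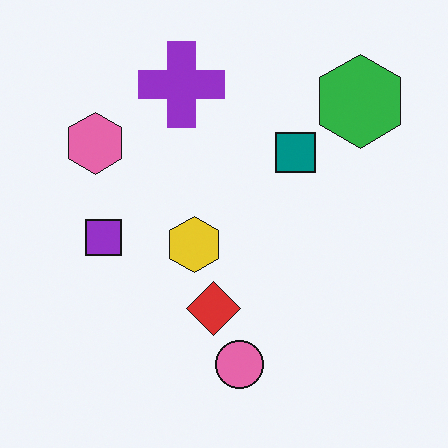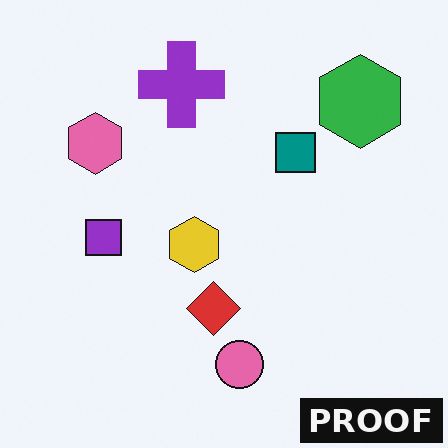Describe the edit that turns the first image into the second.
This is the original image watermarked with the text "PROOF" in the lower-right corner.

A dark label reading "PROOF" appears in the lower-right corner.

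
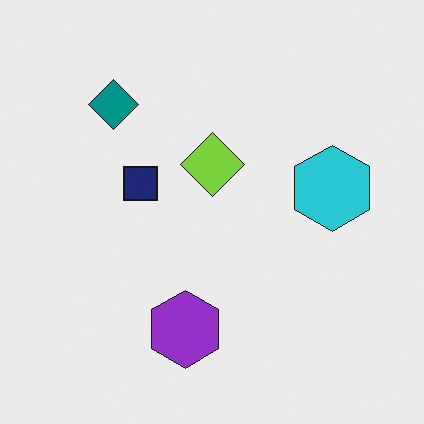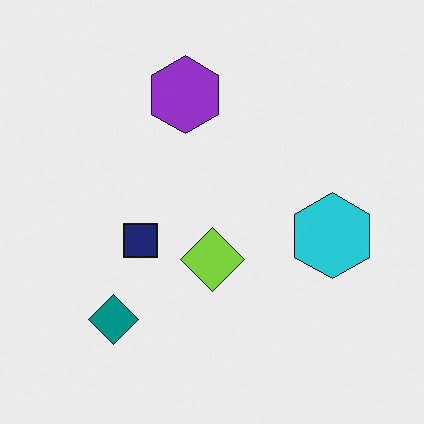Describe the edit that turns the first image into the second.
This is the original image flipped vertically (top ↔ bottom).

The purple hexagon is in the bottom of the first image and the top of the second — shapes on opposite sides of the horizontal midline have swapped in a mirror flip.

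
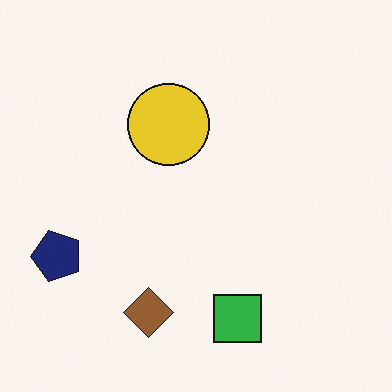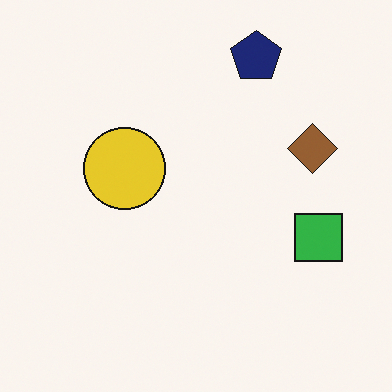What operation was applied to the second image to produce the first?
It was transposed (reflected across the top-left ↔ bottom-right diagonal).

Shapes have swapped their row and column positions — what was in the top-right is now in the bottom-left — a diagonal reflection.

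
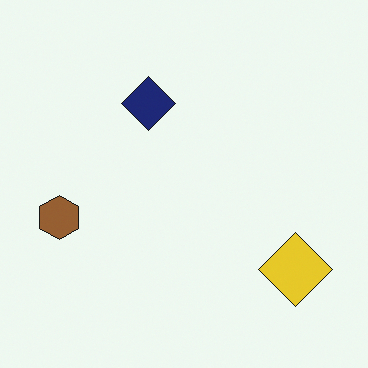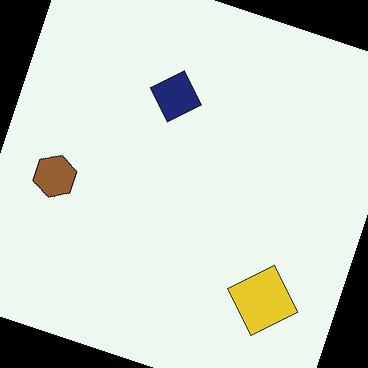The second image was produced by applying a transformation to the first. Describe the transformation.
This is the original image rotated clockwise by a clearly visible amount.

Every shape is tilted by the same angle and the image corners show triangular fill wedges — a whole-image rotation by a non-right angle.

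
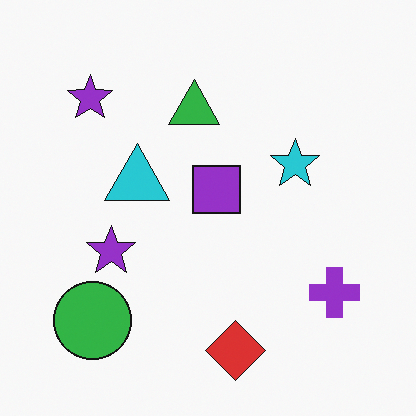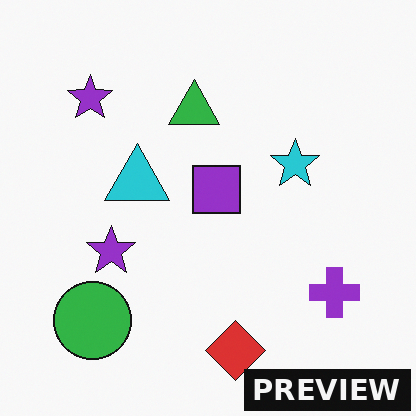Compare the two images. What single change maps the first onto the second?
It was watermarked with the text "PREVIEW" in the lower-right corner.

A dark label reading "PREVIEW" appears in the lower-right corner.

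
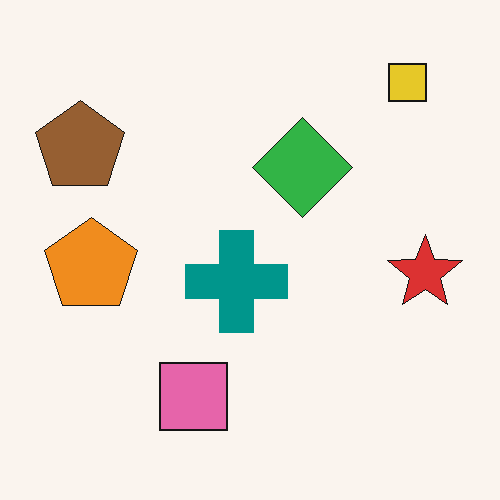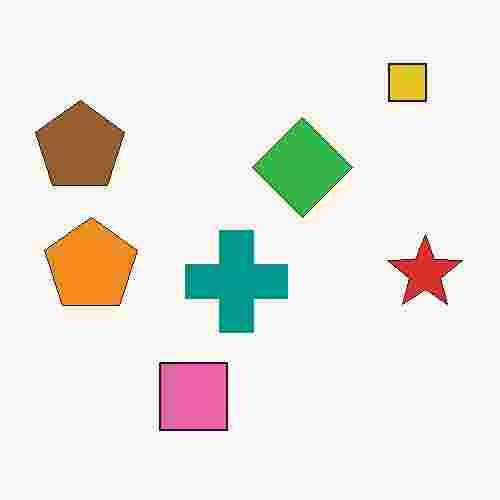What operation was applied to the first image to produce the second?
It was heavily JPEG-compressed with obvious blocking artifacts.

Blocky 8×8 compression artifacts appear around shape edges and the flat background shows ringing — characteristic JPEG degradation.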